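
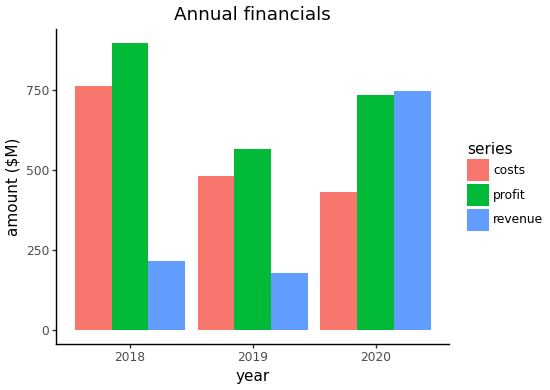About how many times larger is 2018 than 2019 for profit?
≈ 1.5×

2018 ≈ 900, 2019 ≈ 600; 900/600 ≈ 1.5.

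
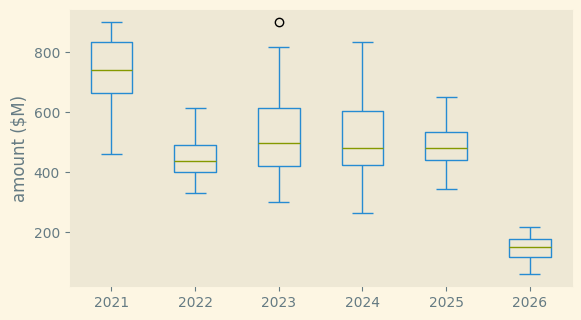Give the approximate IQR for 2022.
≈ 100

Q3 ≈ 500, Q1 ≈ 400; IQR ≈ 100.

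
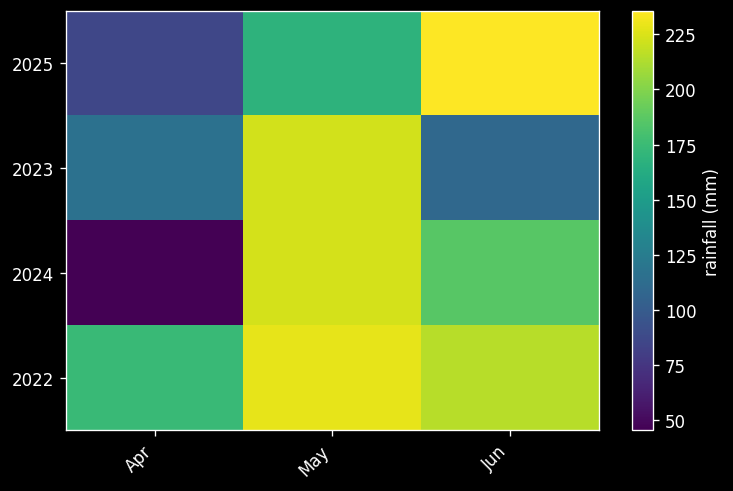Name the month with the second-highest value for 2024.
Jun

Top 3 for 2024: May ≈ 220, Jun ≈ 180, Apr ≈ 40.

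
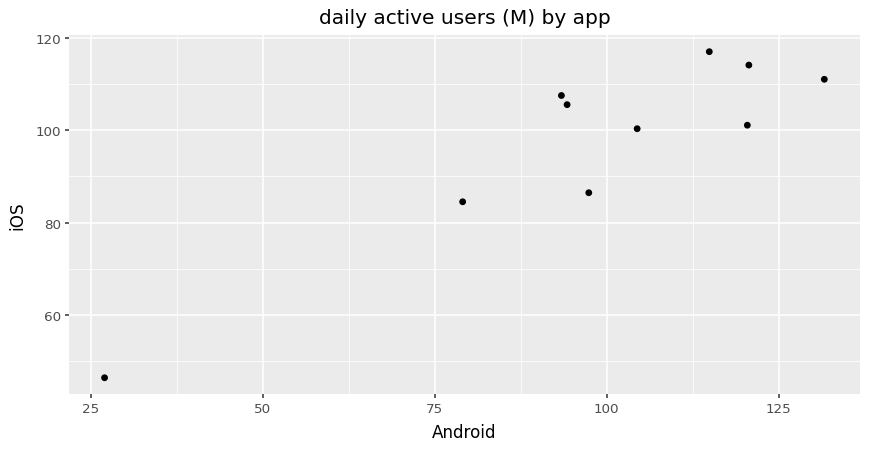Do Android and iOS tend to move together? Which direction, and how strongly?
Points are positively correlated; strong (|r| ≈ 0.9).

positive, strong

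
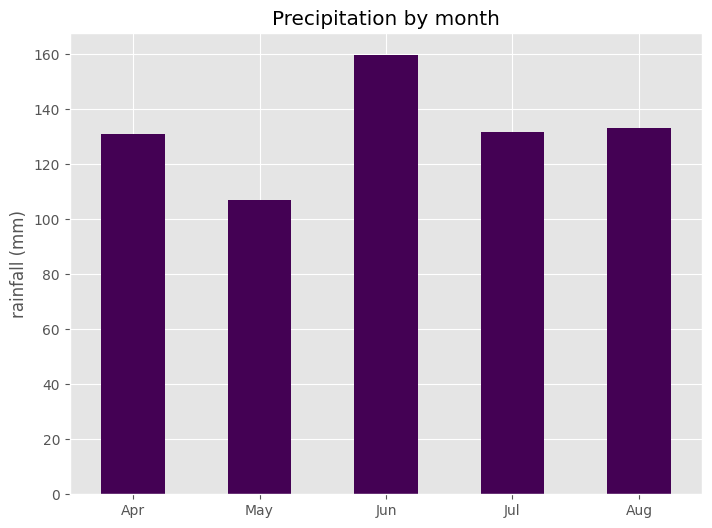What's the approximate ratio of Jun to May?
≈ 1.6×

Jun ≈ 160, May ≈ 100; 160/100 ≈ 1.6.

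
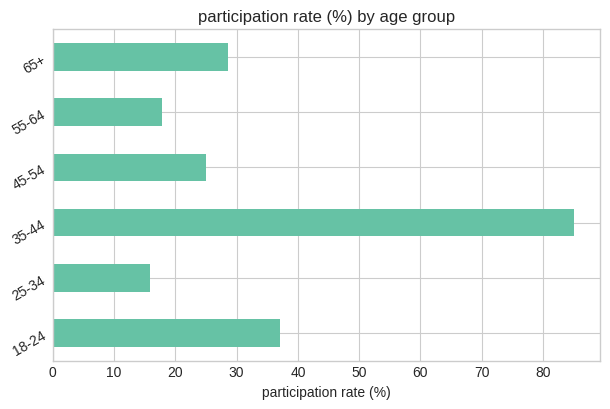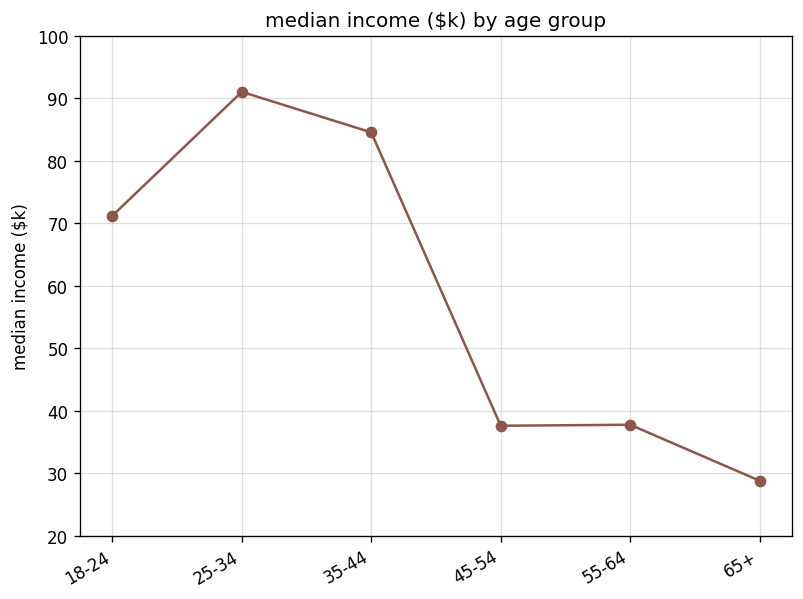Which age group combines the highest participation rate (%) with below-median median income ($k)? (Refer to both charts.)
65+

Chart 2 median median income ($k) ≈ 50; below-median age groups: 45-54, 55-64, 65+. Among those, 65+ has the highest participation rate (%) (≈ 30).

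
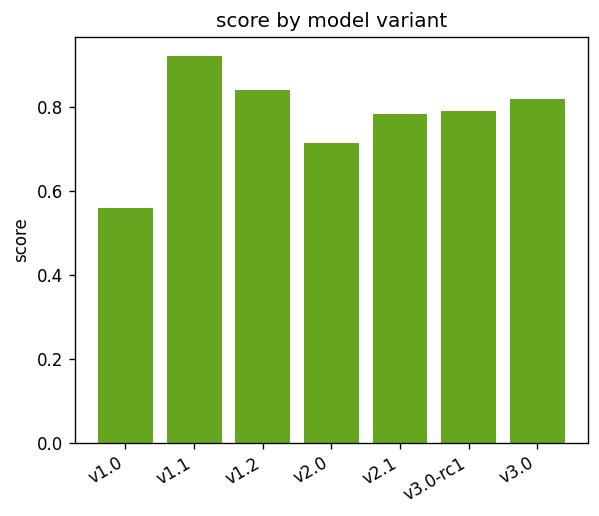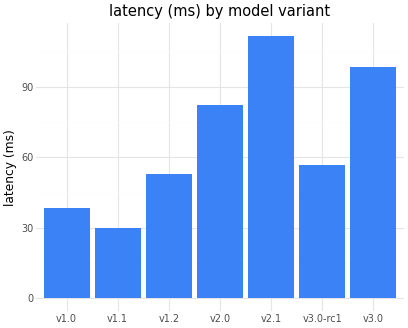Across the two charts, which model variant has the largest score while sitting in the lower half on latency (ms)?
v1.1

Chart 2 median latency (ms) ≈ 60; below-median model variants: v1.0, v1.1, v1.2. Among those, v1.1 has the highest score (≈ 0.9).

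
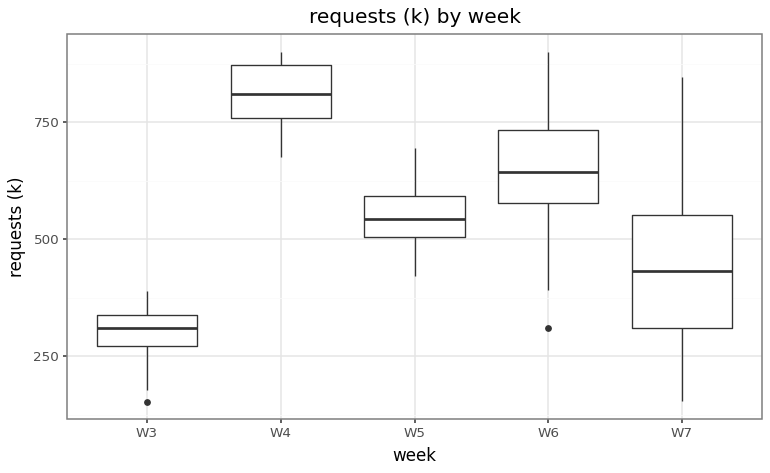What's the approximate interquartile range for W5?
≈ 100

Q3 ≈ 600, Q1 ≈ 500; IQR ≈ 100.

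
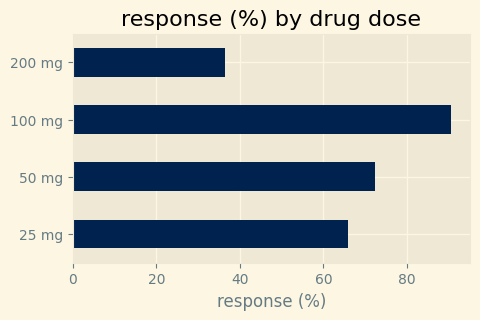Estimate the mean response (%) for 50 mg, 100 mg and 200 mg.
≈ 67

(70 + 90 + 40) / 3 ≈ 67.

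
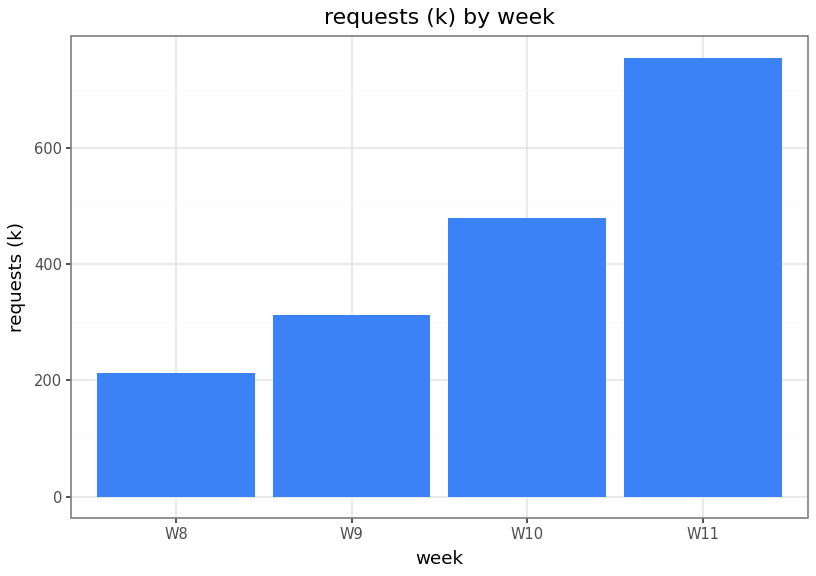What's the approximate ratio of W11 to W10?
≈ 1.6×

W11 ≈ 800, W10 ≈ 500; 800/500 ≈ 1.6.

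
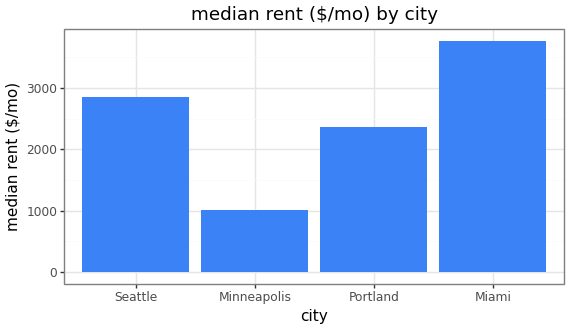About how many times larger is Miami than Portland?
≈ 1.6×

Miami ≈ 4000, Portland ≈ 2500; 4000/2500 ≈ 1.6.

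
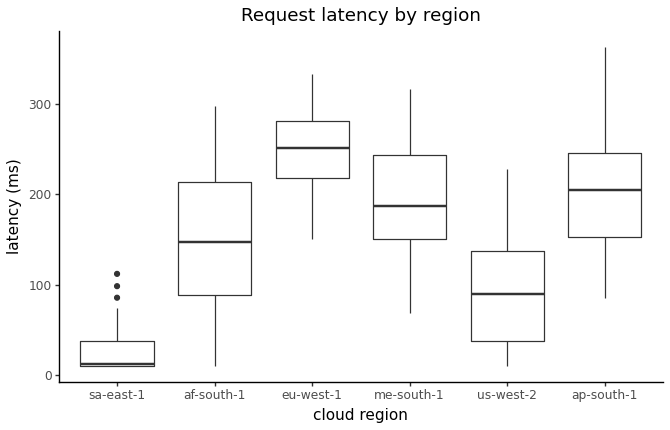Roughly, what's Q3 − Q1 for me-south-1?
Q3 ≈ 240, Q1 ≈ 160; IQR ≈ 80.

≈ 80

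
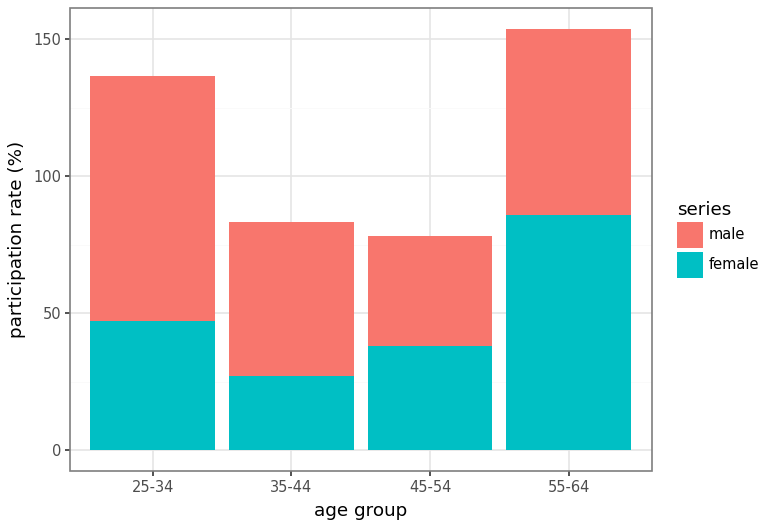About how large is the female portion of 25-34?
female top ≈ 40, bottom ≈ 0; segment ≈ 40.

≈ 40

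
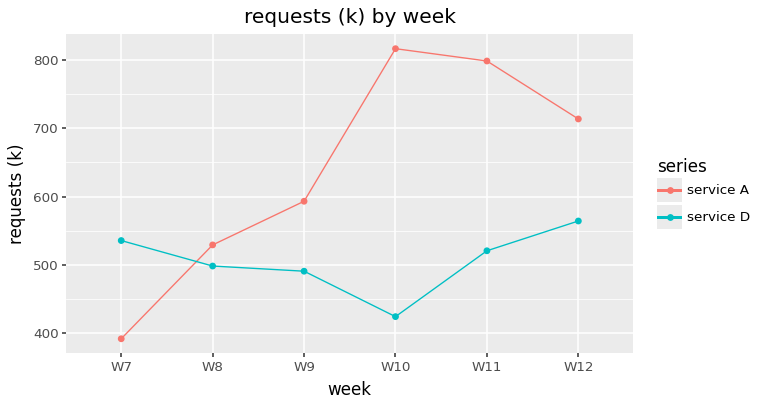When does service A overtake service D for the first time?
W8

W7: service A ≈ 400 vs service D ≈ 550 (not yet); W8: service A ≈ 550 vs service D ≈ 500 (first crossover).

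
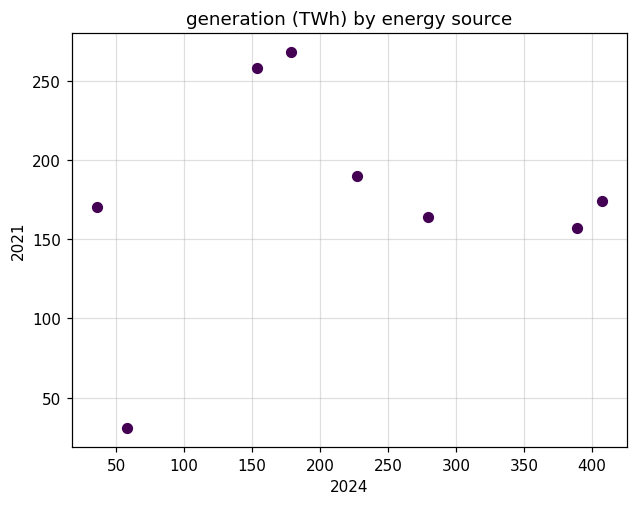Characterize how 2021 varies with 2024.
no clear correlation

Points are roughly uncorrelated; weak (|r| ≈ 0.2).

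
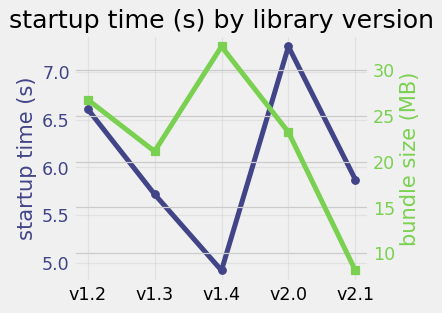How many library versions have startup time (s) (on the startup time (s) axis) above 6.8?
Above 6.8: v2.0.

1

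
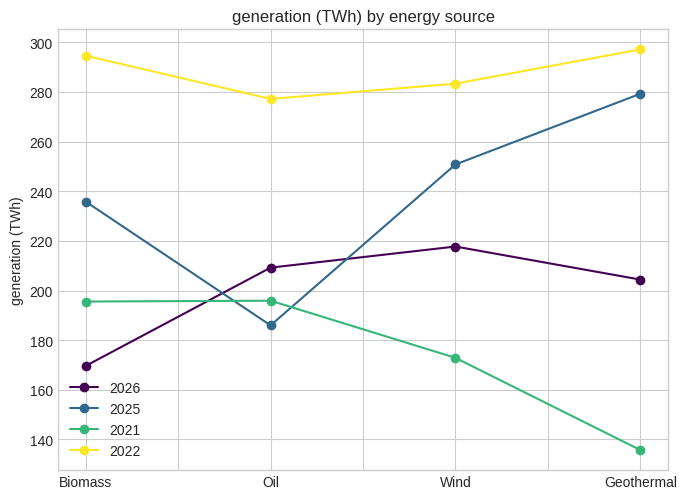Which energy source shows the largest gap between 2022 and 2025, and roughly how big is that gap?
Oil, ≈ 100 TWh

Oil: 2022 ≈ 280, 2025 ≈ 180 → gap ≈ 100. Next-largest (Biomass) is only ≈ 60.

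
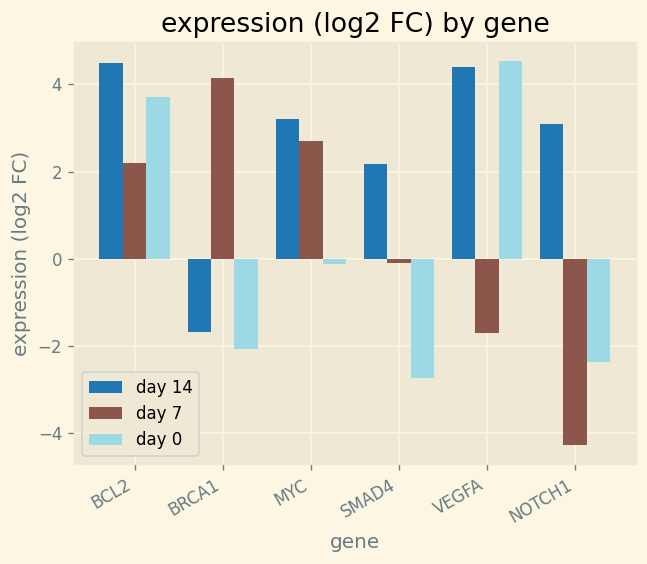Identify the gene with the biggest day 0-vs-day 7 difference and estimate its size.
VEGFA, ≈ 7 log2 FC

VEGFA: day 0 ≈ 5, day 7 ≈ -2 → gap ≈ 7. Next-largest (BRCA1) is only ≈ 6.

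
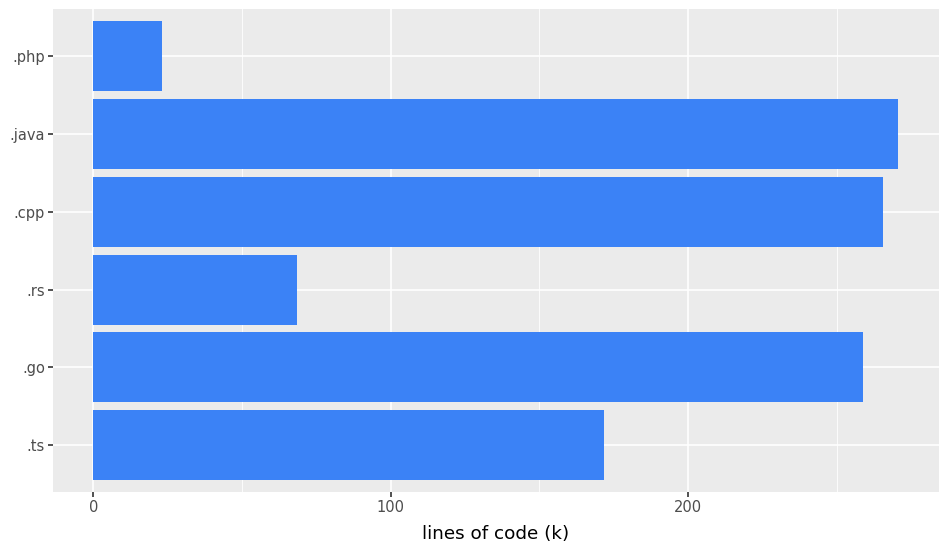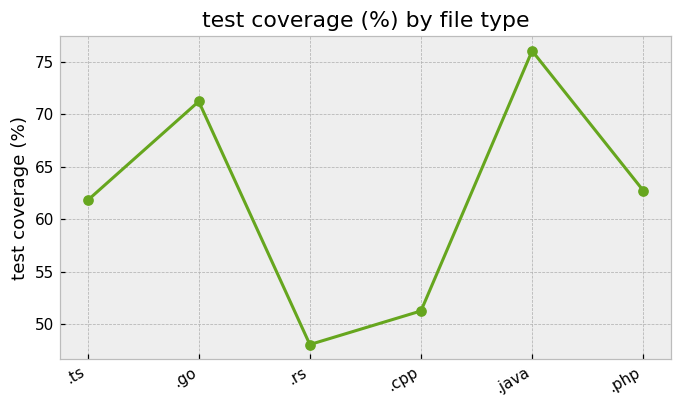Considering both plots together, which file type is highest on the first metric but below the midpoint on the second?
Chart 2 median test coverage (%) ≈ 60; below-median file types: .ts, .rs, .cpp. Among those, .cpp has the highest lines of code (k) (≈ 275).

.cpp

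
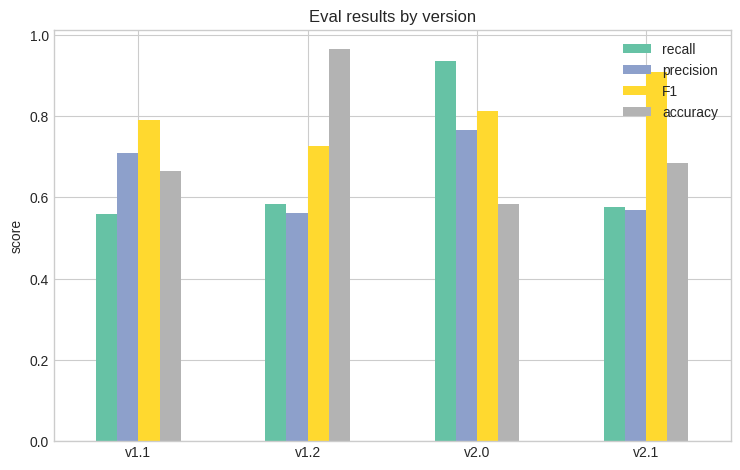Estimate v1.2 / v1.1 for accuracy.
≈ 1.43×

v1.2 ≈ 1.0, v1.1 ≈ 0.7; 1.0/0.7 ≈ 1.43.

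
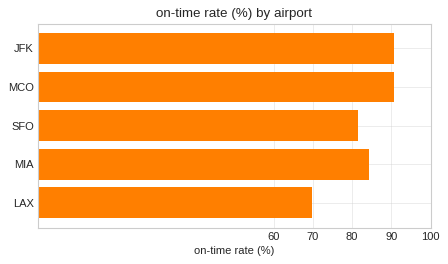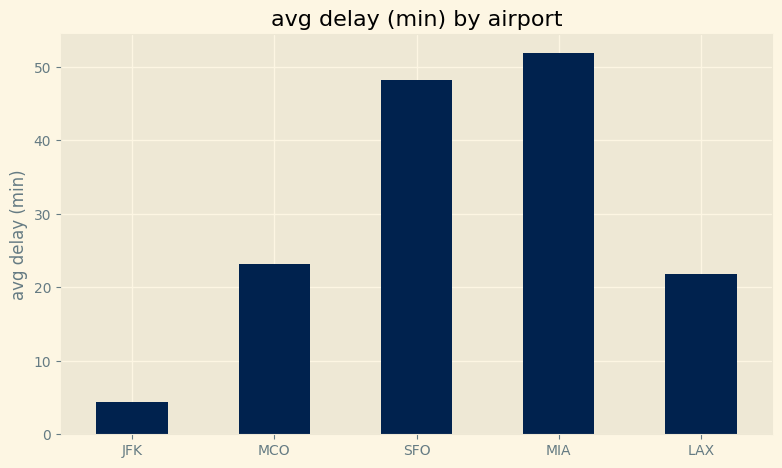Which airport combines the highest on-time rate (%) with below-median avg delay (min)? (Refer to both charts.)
JFK

Chart 2 median avg delay (min) ≈ 25; below-median airports: JFK, LAX. Among those, JFK has the highest on-time rate (%) (≈ 90).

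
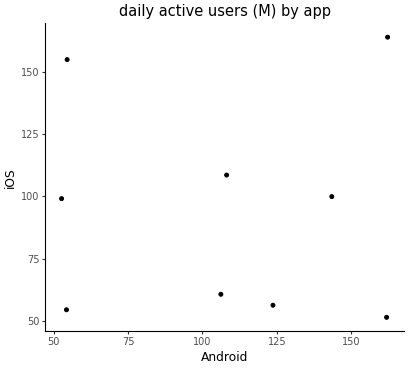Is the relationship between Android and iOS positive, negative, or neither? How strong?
no clear correlation

Points are roughly uncorrelated; weak (|r| ≈ 0.0).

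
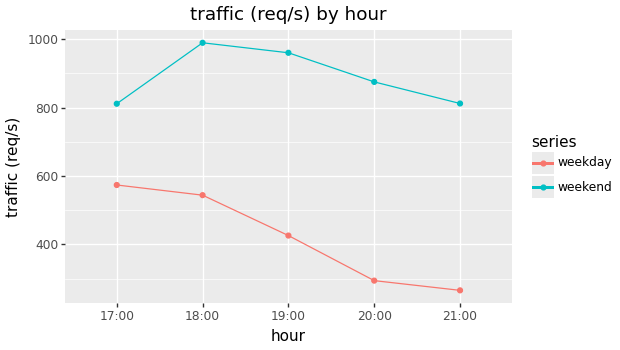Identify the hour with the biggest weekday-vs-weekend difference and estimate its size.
20:00: weekday ≈ 300, weekend ≈ 900 → gap ≈ 600. Next-largest (21:00) is only ≈ 500.

20:00, ≈ 600 req/s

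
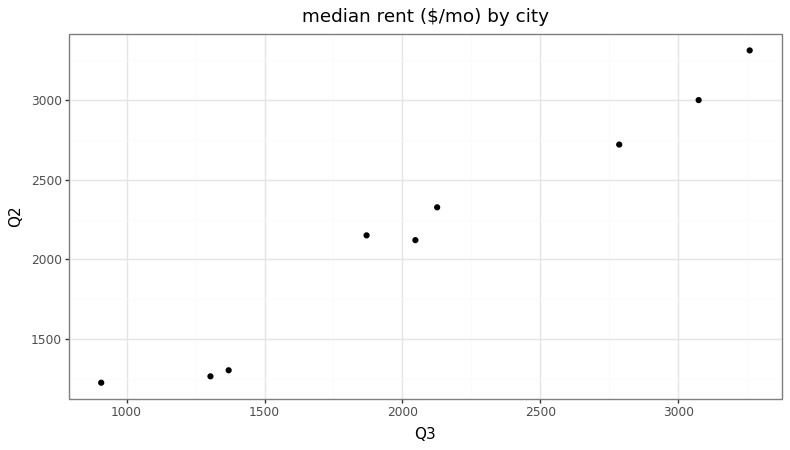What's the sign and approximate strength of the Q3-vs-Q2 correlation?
Points are positively correlated; strong (|r| ≈ 1.0).

positive, strong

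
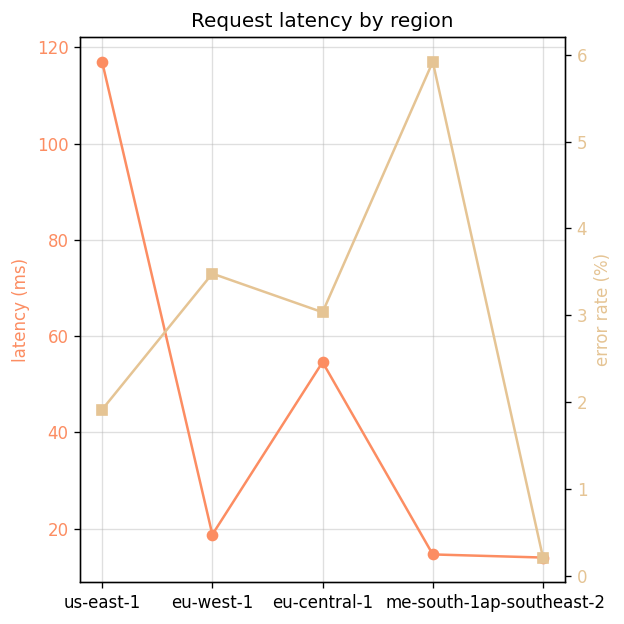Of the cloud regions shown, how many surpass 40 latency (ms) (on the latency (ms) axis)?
2

Above 40: us-east-1, eu-central-1.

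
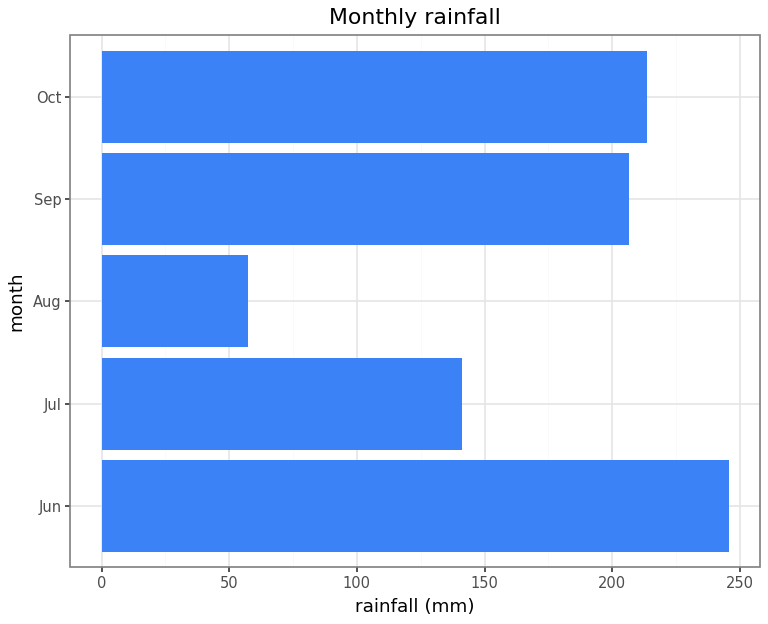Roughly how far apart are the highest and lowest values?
Max Jun ≈ 250, min Aug ≈ 50; range ≈ 200.

≈ 200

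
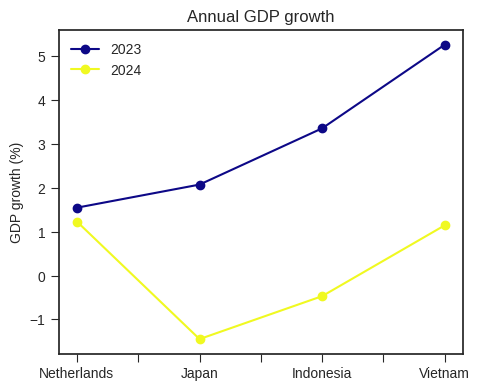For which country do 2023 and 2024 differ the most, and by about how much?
Vietnam: 2023 ≈ 5, 2024 ≈ 1 → gap ≈ 4. Next-largest (Indonesia) is only ≈ 3.

Vietnam, ≈ 4 %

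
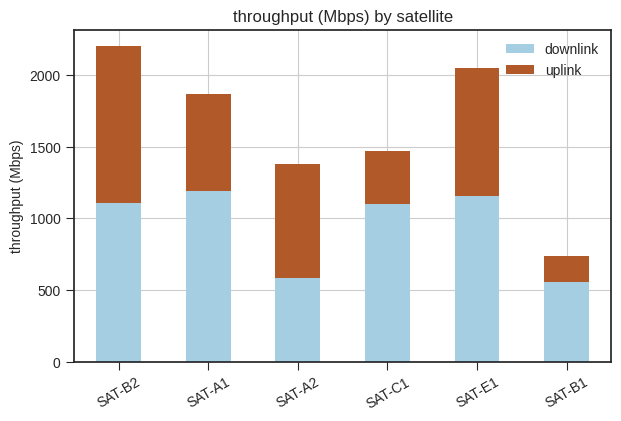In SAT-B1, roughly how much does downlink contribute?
≈ 600

downlink top ≈ 600, bottom ≈ 0; segment ≈ 600.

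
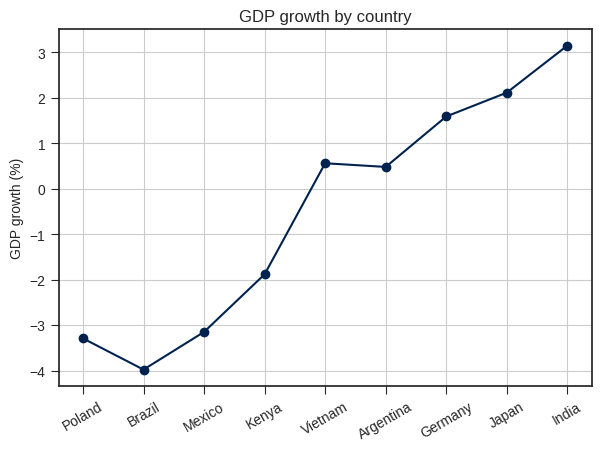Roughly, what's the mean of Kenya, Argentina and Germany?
(-2 + 0 + 2) / 3 ≈ 0.

≈ 0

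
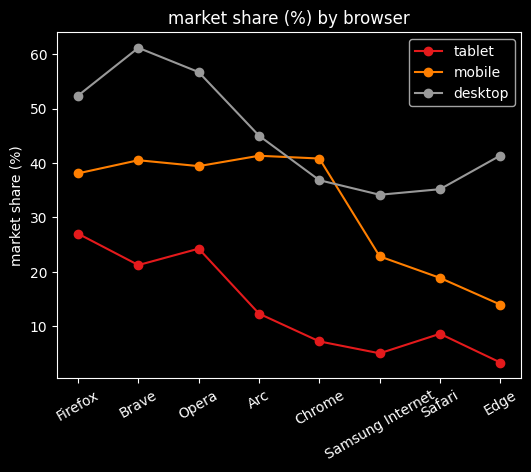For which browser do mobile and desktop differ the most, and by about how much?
Edge, ≈ 25 %

Edge: mobile ≈ 15, desktop ≈ 40 → gap ≈ 25. Next-largest (Brave) is only ≈ 20.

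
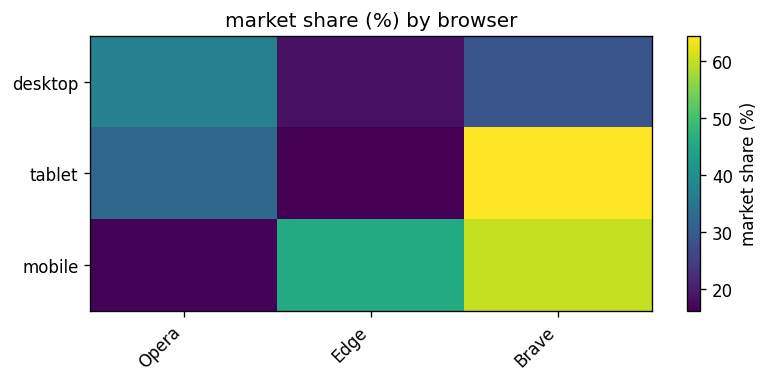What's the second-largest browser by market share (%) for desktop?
Brave

Top 3 for desktop: Opera ≈ 35, Brave ≈ 30, Edge ≈ 20.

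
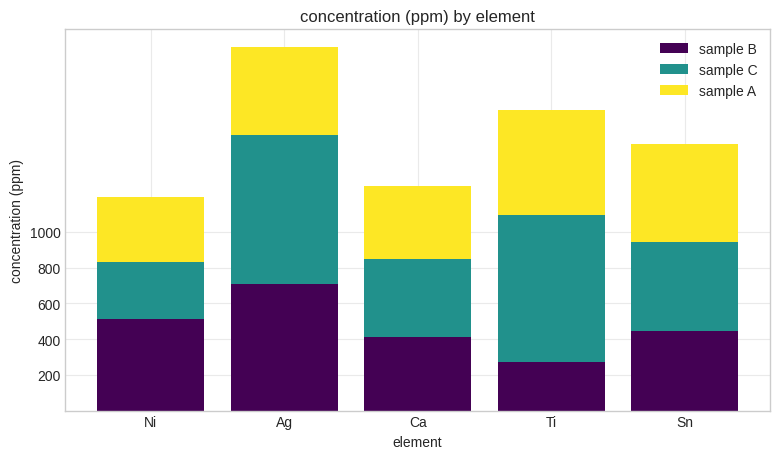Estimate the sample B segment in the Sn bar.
≈ 400

sample B top ≈ 400, bottom ≈ 0; segment ≈ 400.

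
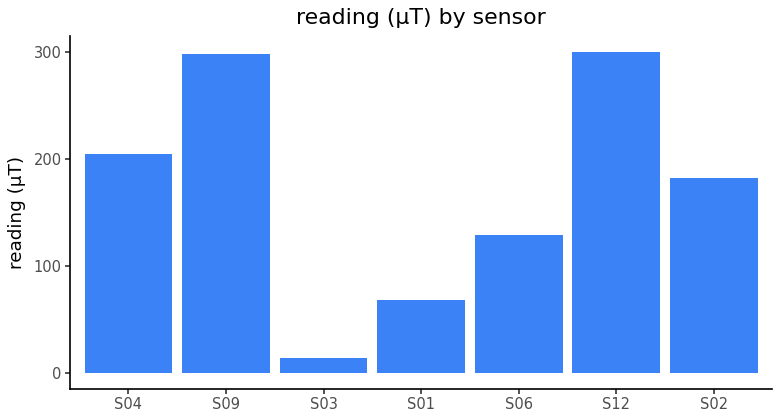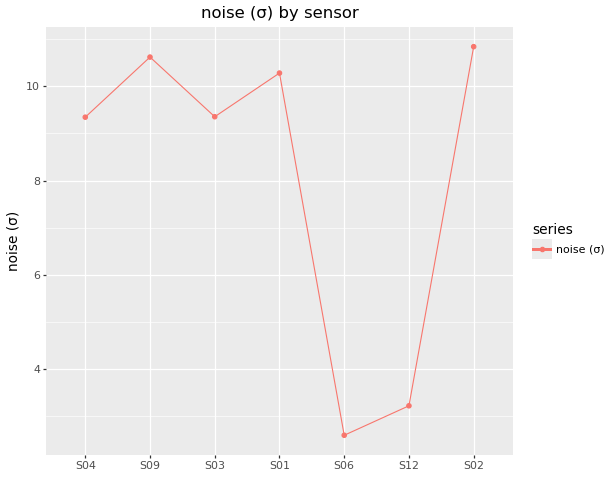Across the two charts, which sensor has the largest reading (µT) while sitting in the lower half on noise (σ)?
Chart 2 median noise (σ) ≈ 9; below-median sensors: S04, S06, S12. Among those, S12 has the highest reading (µT) (≈ 300).

S12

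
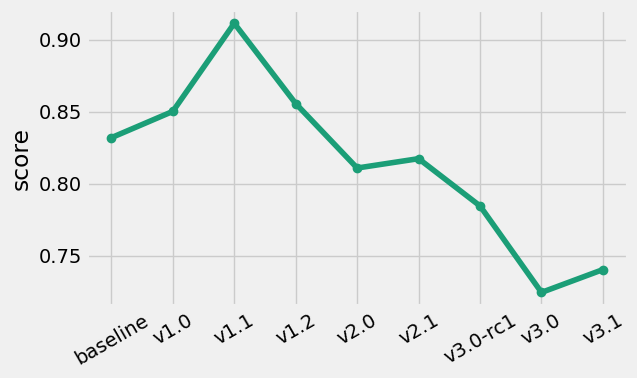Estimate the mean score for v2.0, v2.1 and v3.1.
(0.82 + 0.82 + 0.74) / 3 ≈ 0.79.

≈ 0.79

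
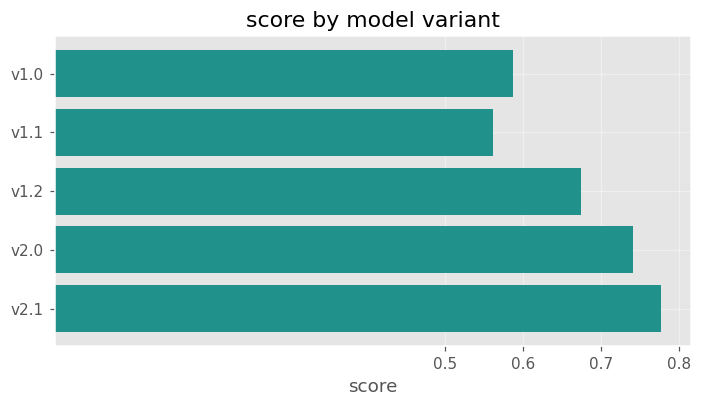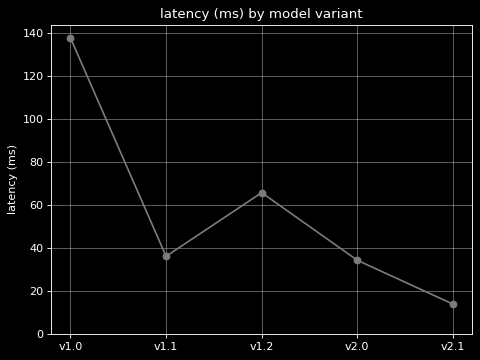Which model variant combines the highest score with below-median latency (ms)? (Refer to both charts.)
v2.1

Chart 2 median latency (ms) ≈ 40; below-median model variants: v2.0, v2.1. Among those, v2.1 has the highest score (≈ 0.8).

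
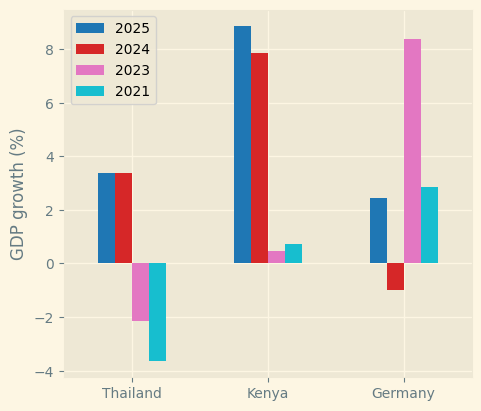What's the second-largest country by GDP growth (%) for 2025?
Thailand

Top 3 for 2025: Kenya ≈ 8, Thailand ≈ 4, Germany ≈ 2.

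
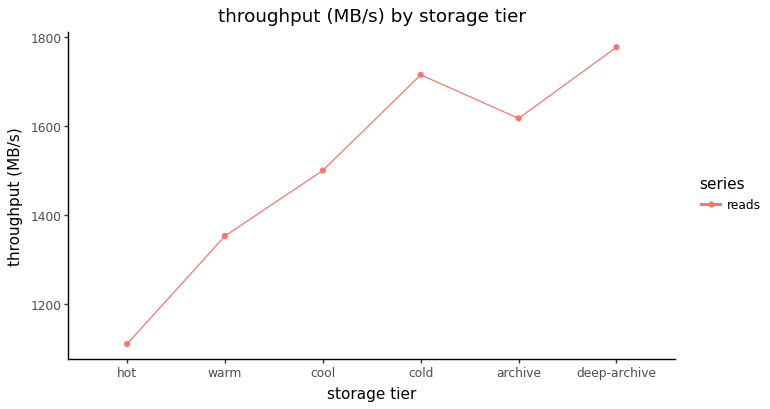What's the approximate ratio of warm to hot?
warm ≈ 1400, hot ≈ 1100; 1400/1100 ≈ 1.27.

≈ 1.27×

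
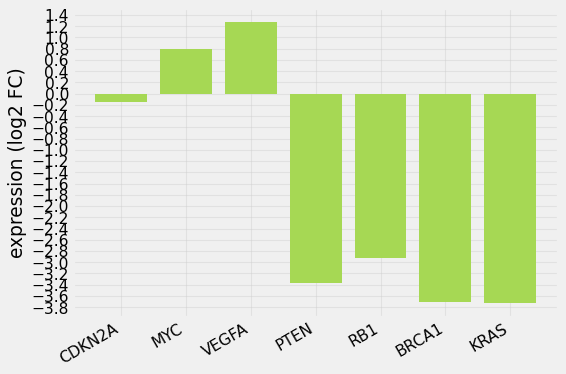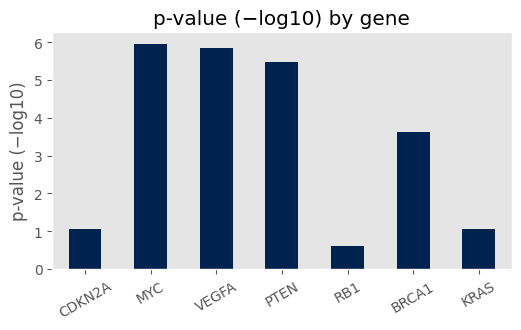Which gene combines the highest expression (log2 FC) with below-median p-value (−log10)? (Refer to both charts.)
CDKN2A

Chart 2 median p-value (−log10) ≈ 4; below-median genes: CDKN2A, RB1, KRAS. Among those, CDKN2A has the highest expression (log2 FC) (≈ -0.2).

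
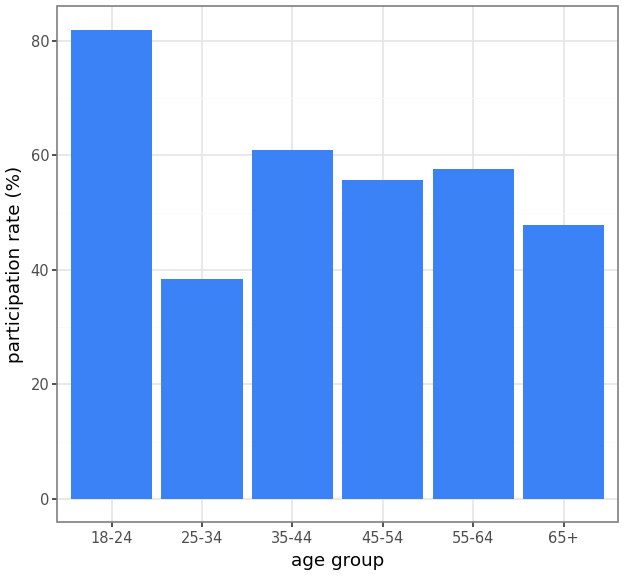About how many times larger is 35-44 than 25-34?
≈ 1.5×

35-44 ≈ 60, 25-34 ≈ 40; 60/40 ≈ 1.5.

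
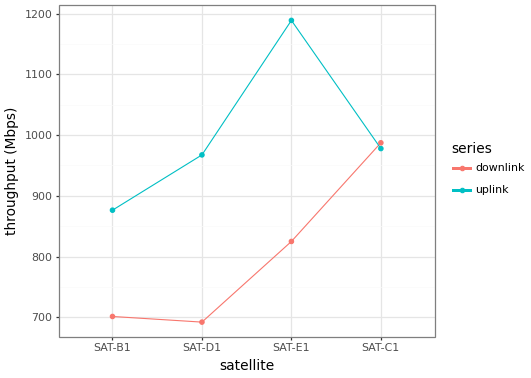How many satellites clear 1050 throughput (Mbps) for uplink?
1

Above 1050: SAT-E1.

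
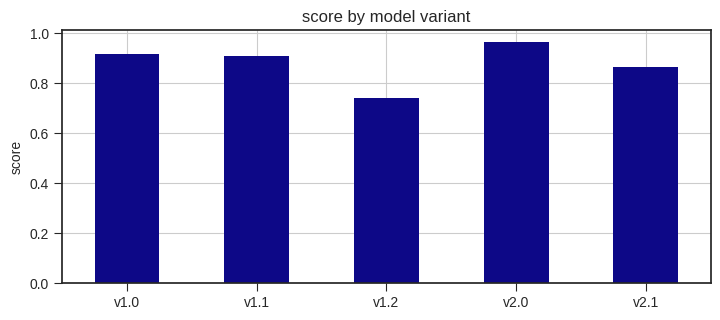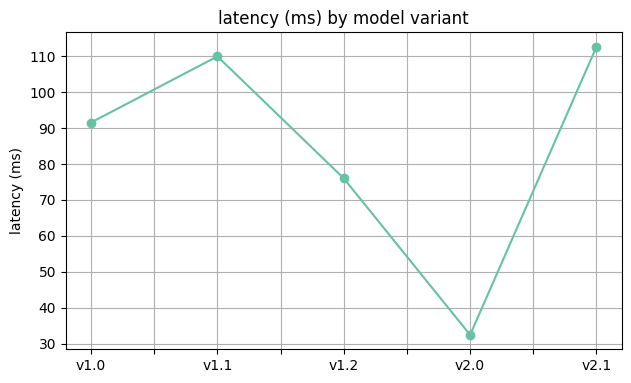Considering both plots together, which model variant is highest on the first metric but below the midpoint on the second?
v2.0

Chart 2 median latency (ms) ≈ 100; below-median model variants: v1.2, v2.0. Among those, v2.0 has the highest score (≈ 1).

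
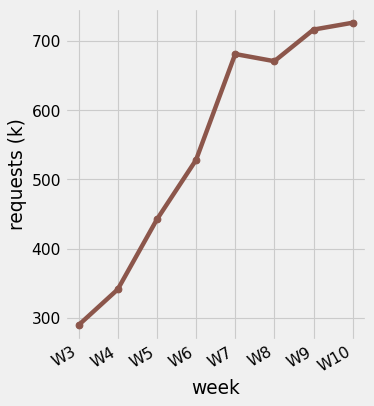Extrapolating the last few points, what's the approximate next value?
≈ 800

Last three: 650, 700, 750 → slope ≈ 50/step → next ≈ 800.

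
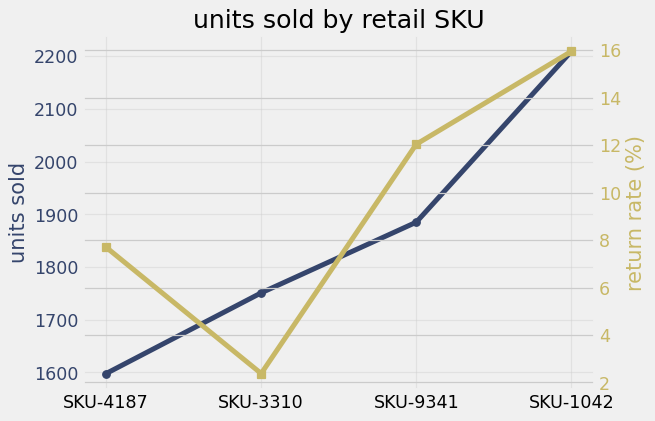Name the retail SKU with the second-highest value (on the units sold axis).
Top 3 (on the units sold axis): SKU-1042 ≈ 2200, SKU-9341 ≈ 1900, SKU-3310 ≈ 1800.

SKU-9341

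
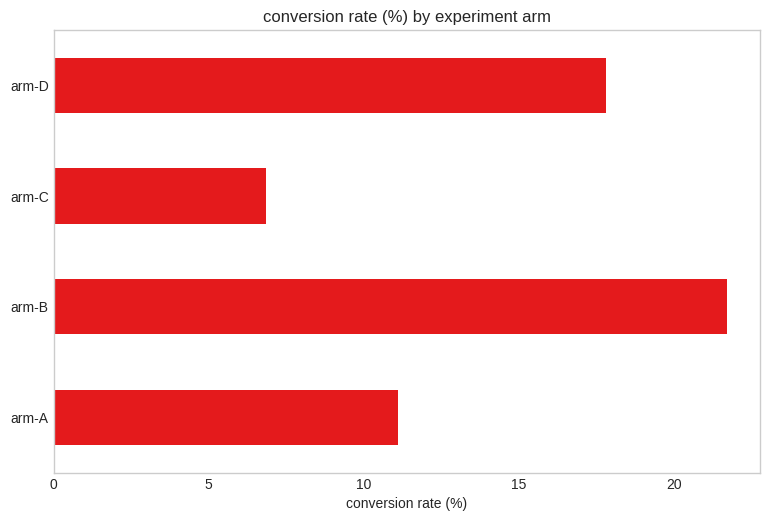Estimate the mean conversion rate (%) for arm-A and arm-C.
≈ 9

(12 + 6) / 2 ≈ 9.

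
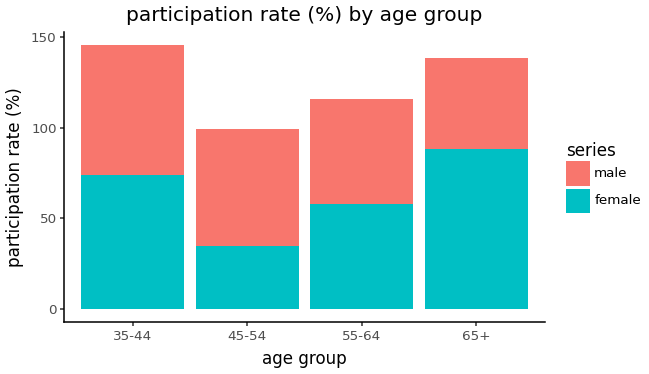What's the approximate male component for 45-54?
male top ≈ 100, bottom ≈ 40; segment ≈ 60.

≈ 60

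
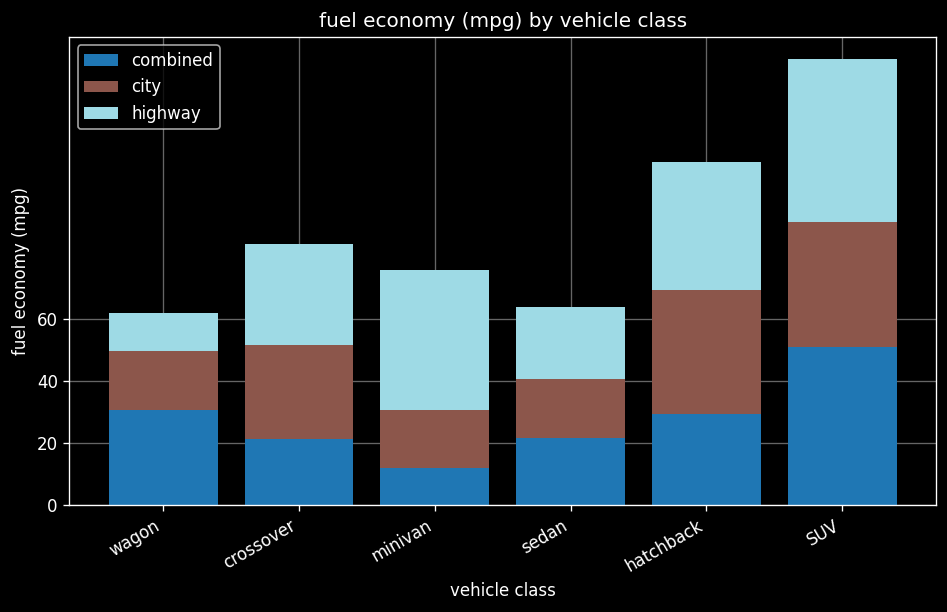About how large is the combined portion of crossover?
≈ 20

combined top ≈ 20, bottom ≈ 0; segment ≈ 20.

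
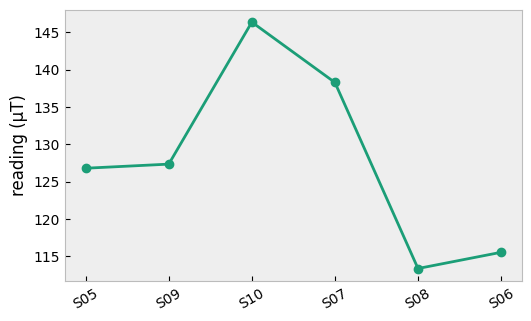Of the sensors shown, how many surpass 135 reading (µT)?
2

Above 135: S10, S07.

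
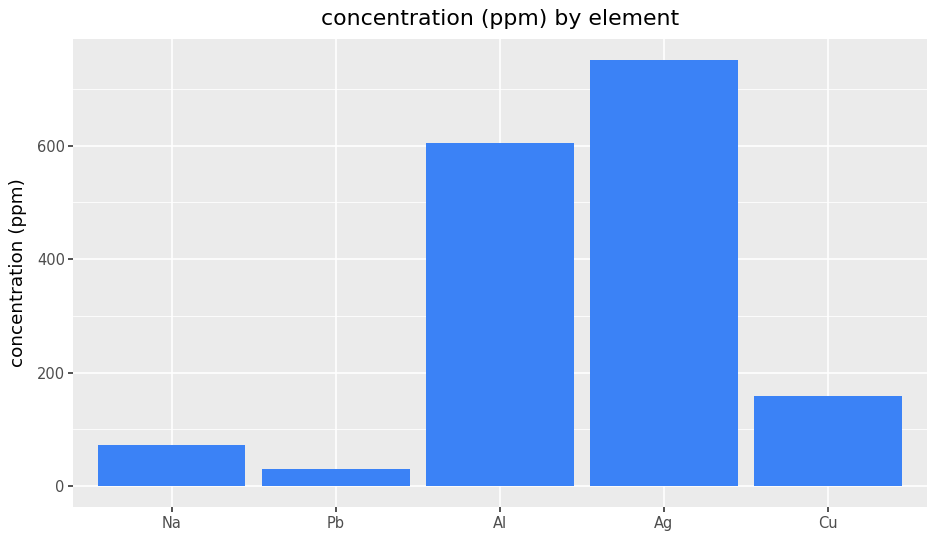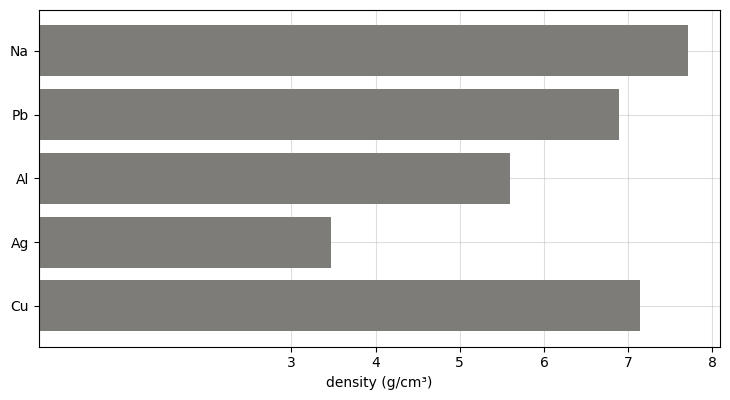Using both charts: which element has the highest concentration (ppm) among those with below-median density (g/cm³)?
Chart 2 median density (g/cm³) ≈ 7; below-median elements: Al, Ag. Among those, Ag has the highest concentration (ppm) (≈ 800).

Ag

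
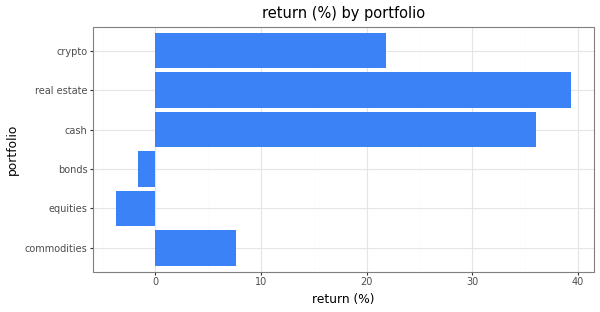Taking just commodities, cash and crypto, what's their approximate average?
(10 + 35 + 20) / 3 ≈ 22.

≈ 22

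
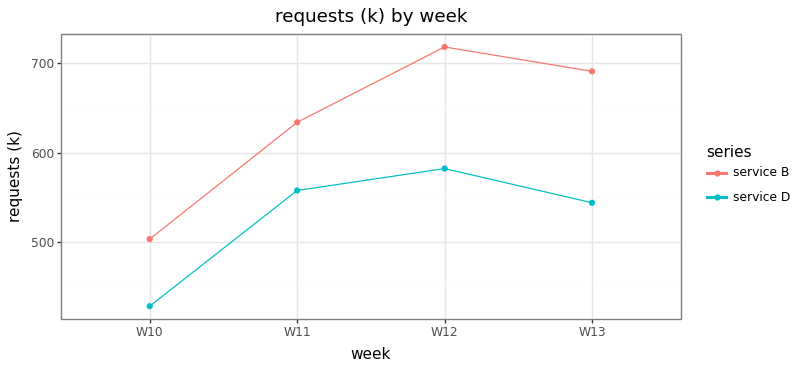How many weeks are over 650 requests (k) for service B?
2

Above 650: W12, W13.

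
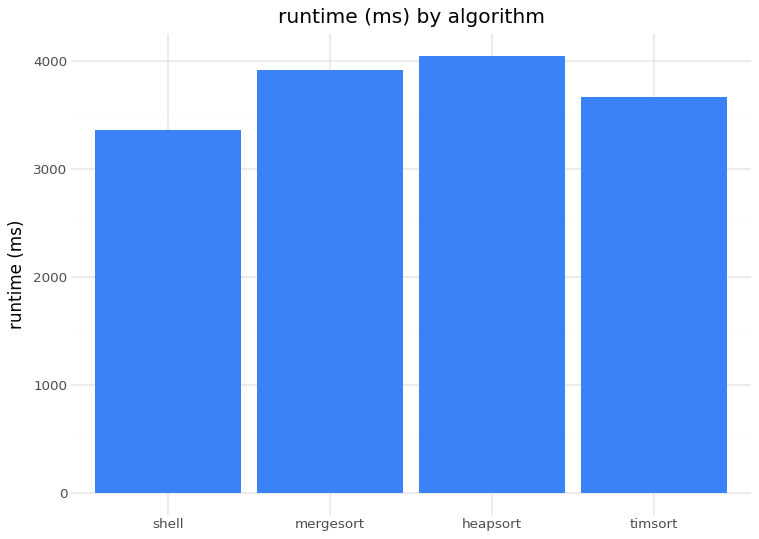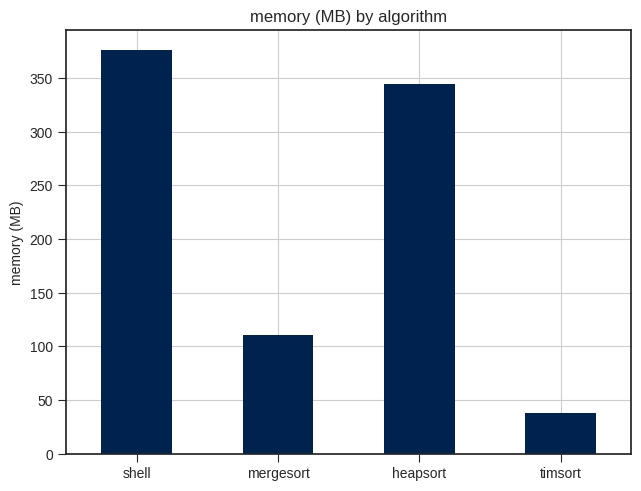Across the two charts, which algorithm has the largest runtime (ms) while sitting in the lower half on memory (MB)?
Chart 2 median memory (MB) ≈ 250; below-median algorithms: mergesort, timsort. Among those, mergesort has the highest runtime (ms) (≈ 4000).

mergesort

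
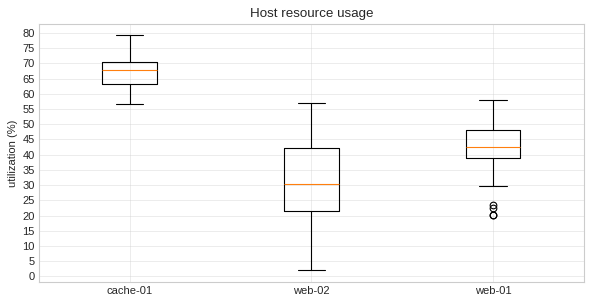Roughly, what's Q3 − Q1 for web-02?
≈ 20

Q3 ≈ 40, Q1 ≈ 20; IQR ≈ 20.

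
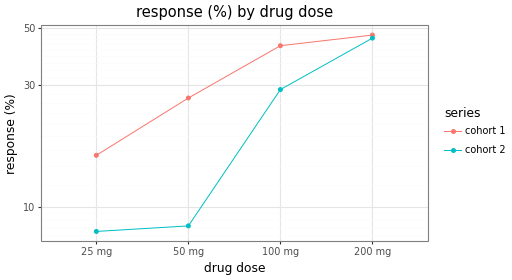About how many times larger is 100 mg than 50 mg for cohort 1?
100 mg ≈ 45, 50 mg ≈ 25; 45/25 ≈ 1.8.

≈ 1.8×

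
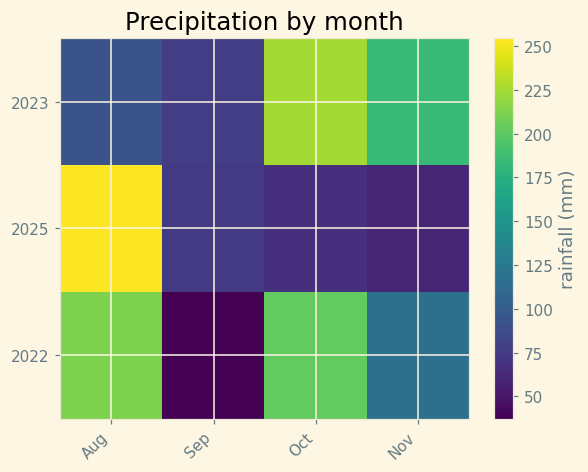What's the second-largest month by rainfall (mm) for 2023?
Nov

Top 3 for 2023: Oct ≈ 220, Nov ≈ 180, Aug ≈ 100.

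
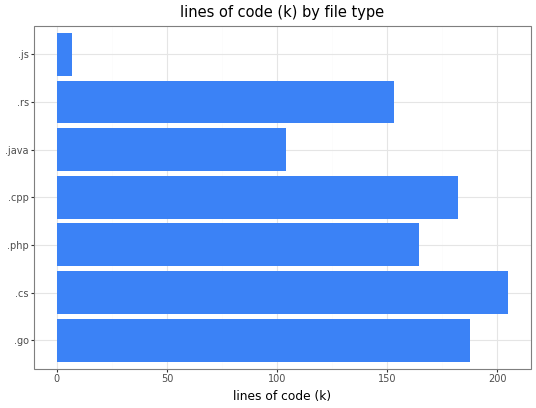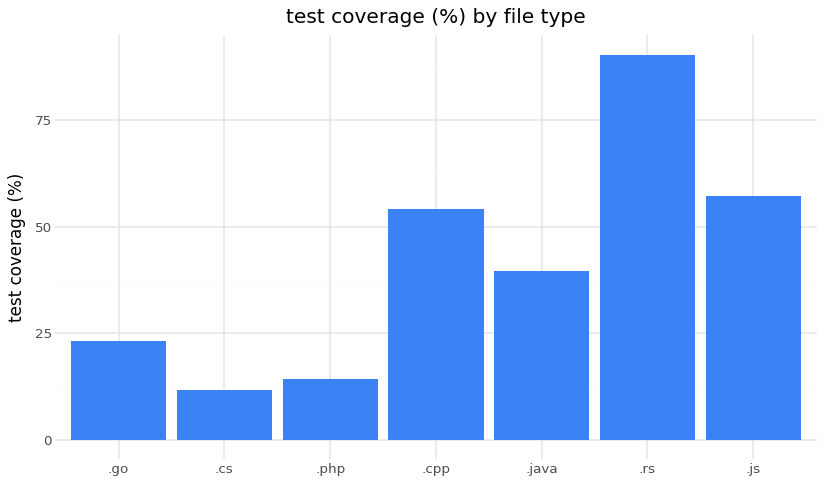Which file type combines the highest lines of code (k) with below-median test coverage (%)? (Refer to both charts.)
.cs

Chart 2 median test coverage (%) ≈ 40; below-median file types: .go, .cs, .php. Among those, .cs has the highest lines of code (k) (≈ 200).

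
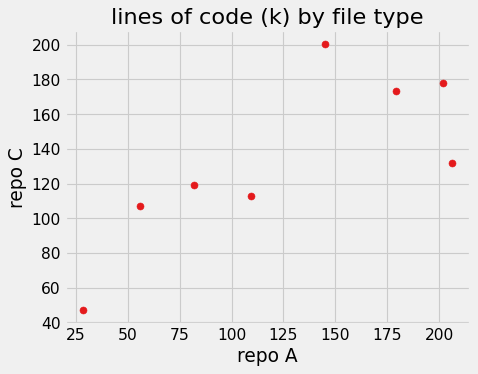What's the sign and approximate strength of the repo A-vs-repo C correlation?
positive, strong

Points are positively correlated; strong (|r| ≈ 0.8).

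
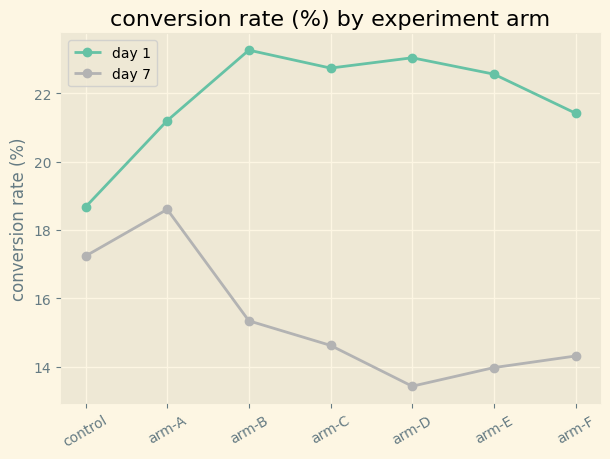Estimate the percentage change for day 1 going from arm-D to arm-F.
arm-D ≈ 23, arm-F ≈ 21; (21 − 23) / 23 ≈ -8.7%.

≈ -8.7%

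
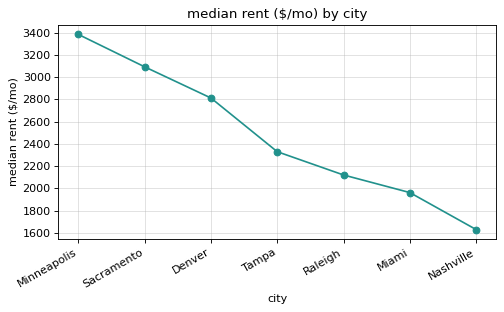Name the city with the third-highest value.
Top 4: Minneapolis ≈ 3400, Sacramento ≈ 3000, Denver ≈ 2800, Tampa ≈ 2400.

Denver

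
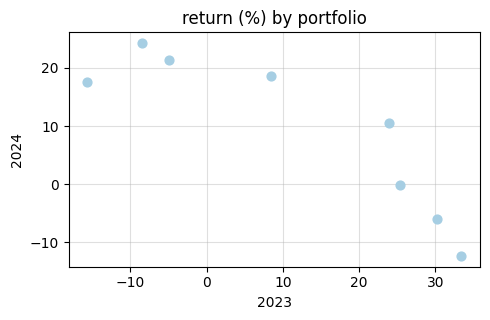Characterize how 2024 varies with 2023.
negative, strong

Points are negatively correlated; strong (|r| ≈ 0.9).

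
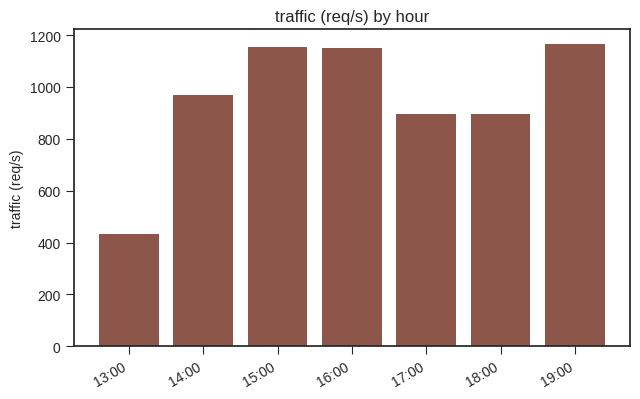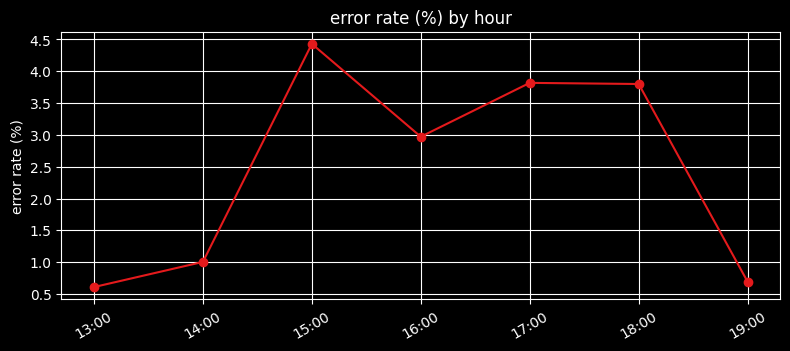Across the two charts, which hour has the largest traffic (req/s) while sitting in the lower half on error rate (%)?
19:00

Chart 2 median error rate (%) ≈ 3; below-median hours: 13:00, 14:00, 19:00. Among those, 19:00 has the highest traffic (req/s) (≈ 1200).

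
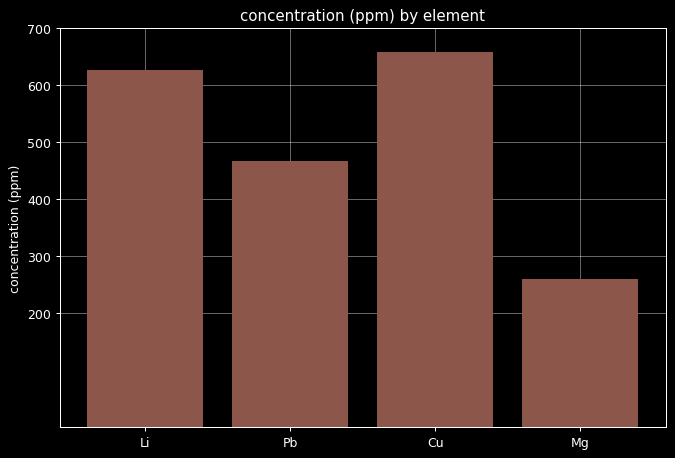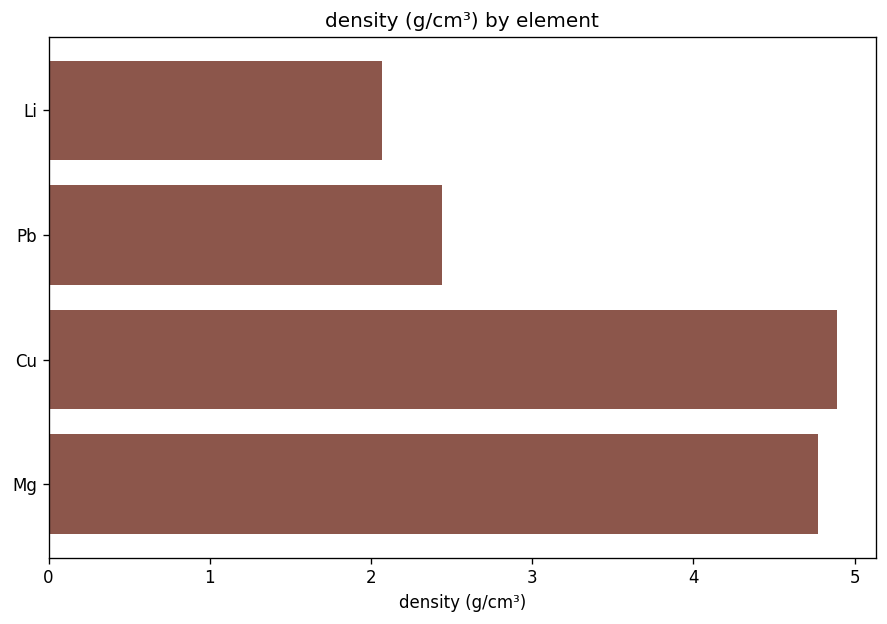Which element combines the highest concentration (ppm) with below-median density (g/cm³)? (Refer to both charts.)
Chart 2 median density (g/cm³) ≈ 3.5; below-median elements: Li, Pb. Among those, Li has the highest concentration (ppm) (≈ 600).

Li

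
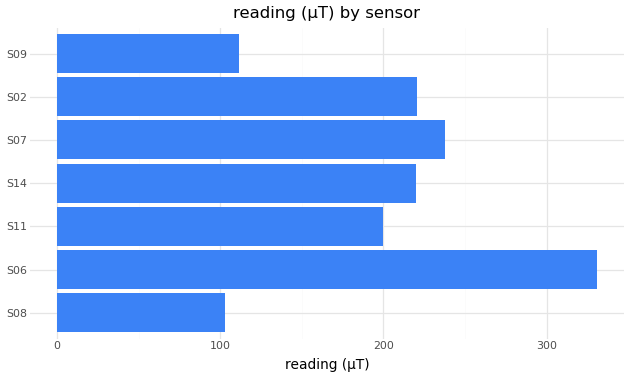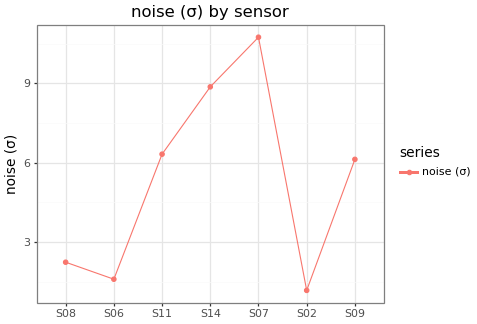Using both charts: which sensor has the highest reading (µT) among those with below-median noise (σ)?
Chart 2 median noise (σ) ≈ 6; below-median sensors: S08, S06, S02. Among those, S06 has the highest reading (µT) (≈ 350).

S06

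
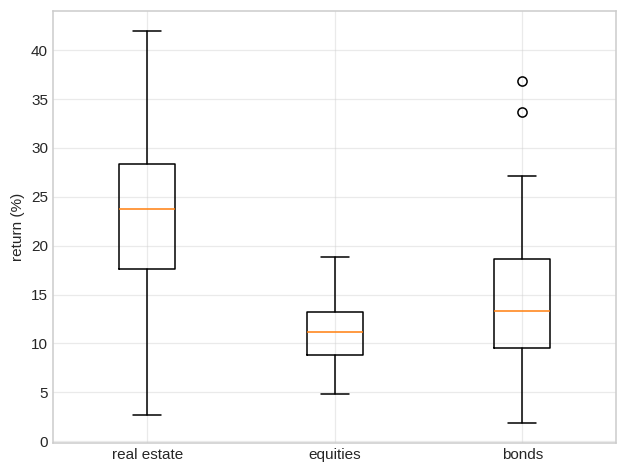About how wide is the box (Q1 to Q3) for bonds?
≈ 9

Q3 ≈ 19, Q1 ≈ 10; IQR ≈ 9.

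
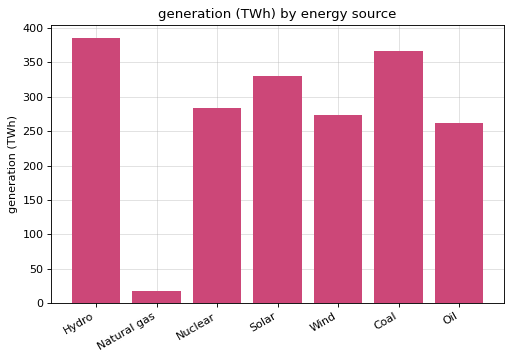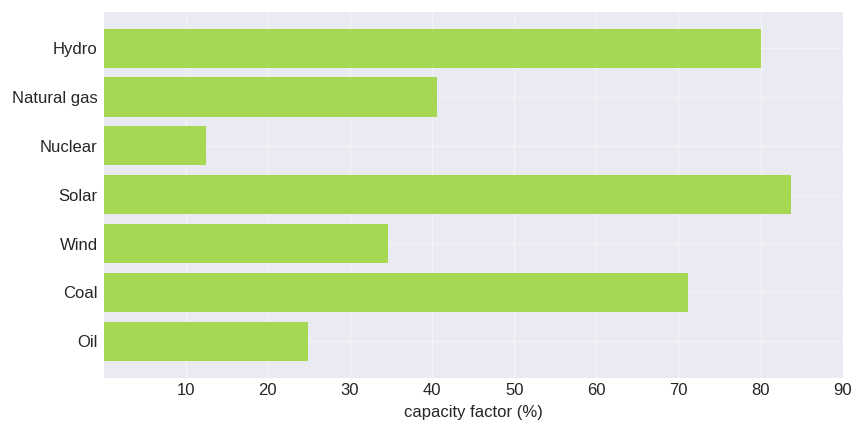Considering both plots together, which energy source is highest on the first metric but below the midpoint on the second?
Chart 2 median capacity factor (%) ≈ 40; below-median energy sources: Nuclear, Wind, Oil. Among those, Nuclear has the highest generation (TWh) (≈ 300).

Nuclear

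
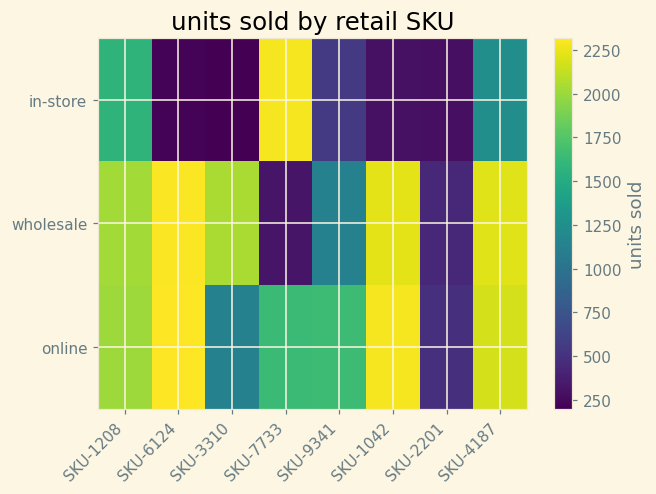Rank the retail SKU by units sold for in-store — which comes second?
SKU-1208

Top 3 for in-store: SKU-7733 ≈ 2200, SKU-1208 ≈ 1600, SKU-4187 ≈ 1200.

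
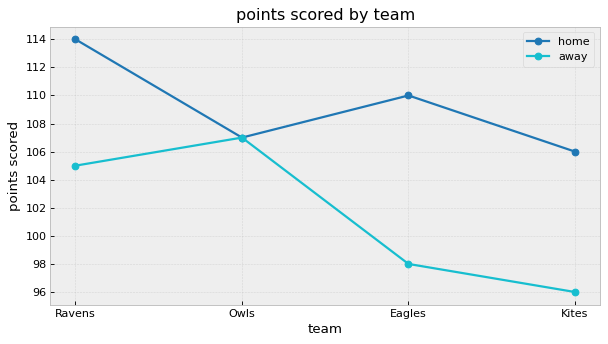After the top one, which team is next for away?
Top 3 for away: Owls ≈ 108, Ravens ≈ 104, Eagles ≈ 98.

Ravens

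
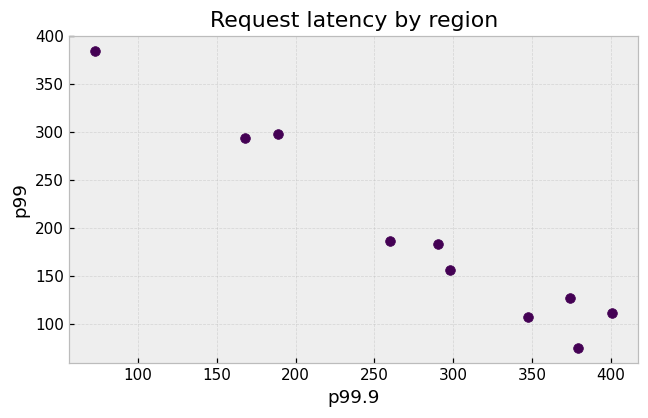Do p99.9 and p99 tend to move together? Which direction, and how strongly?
negative, strong

Points are negatively correlated; strong (|r| ≈ 1.0).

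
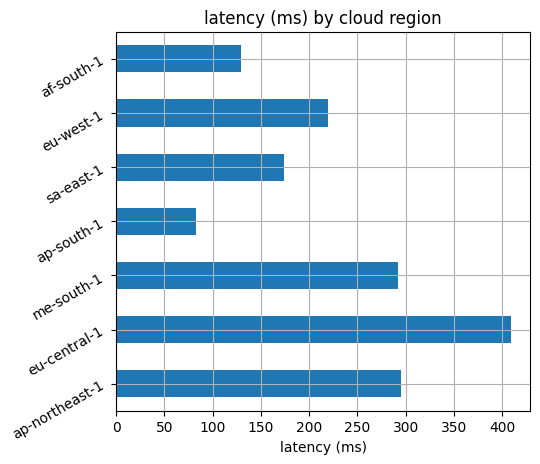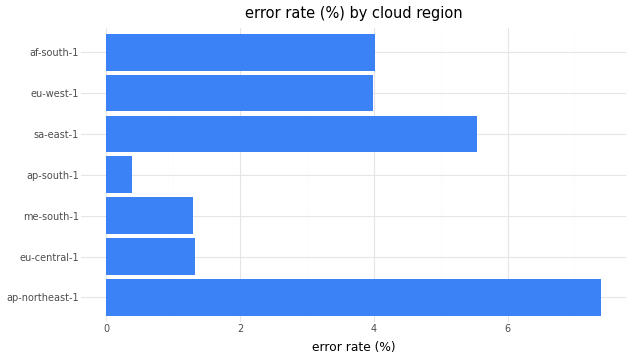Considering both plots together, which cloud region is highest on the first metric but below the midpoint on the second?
Chart 2 median error rate (%) ≈ 4; below-median cloud regions: eu-central-1, me-south-1, ap-south-1. Among those, eu-central-1 has the highest latency (ms) (≈ 400).

eu-central-1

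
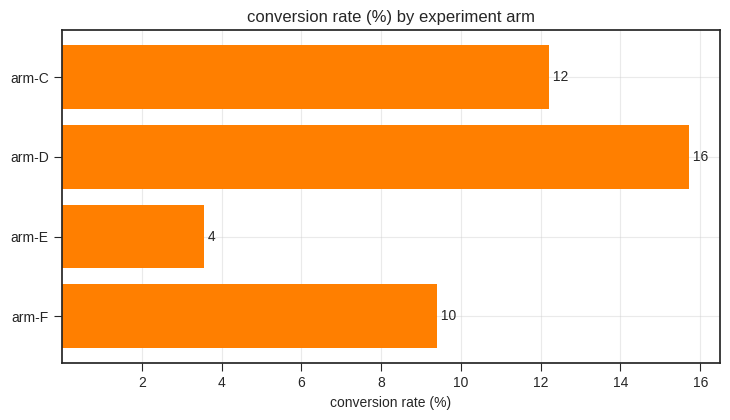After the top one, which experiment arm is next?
Top 3: arm-D ≈ 16, arm-C ≈ 12, arm-F ≈ 10.

arm-C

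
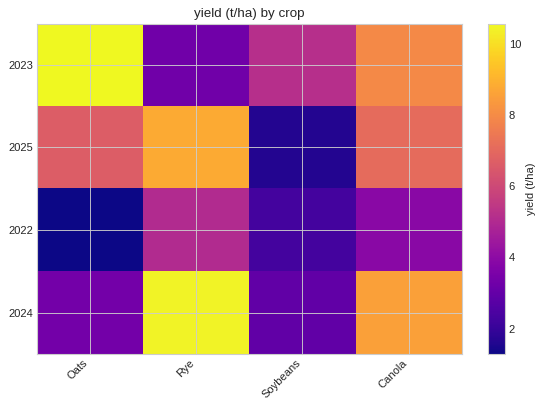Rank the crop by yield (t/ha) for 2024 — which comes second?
Top 3 for 2024: Rye ≈ 10, Canola ≈ 9, Oats ≈ 3.

Canola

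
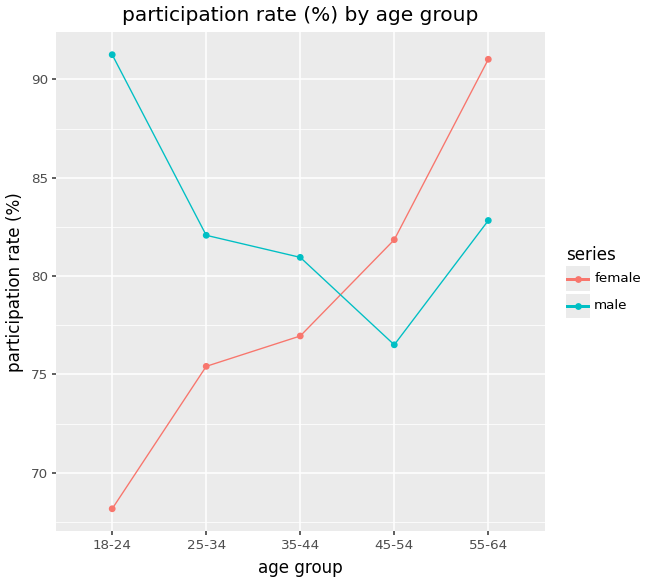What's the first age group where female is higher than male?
35-44: female ≈ 76 vs male ≈ 80 (not yet); 45-54: female ≈ 82 vs male ≈ 76 (first crossover).

45-54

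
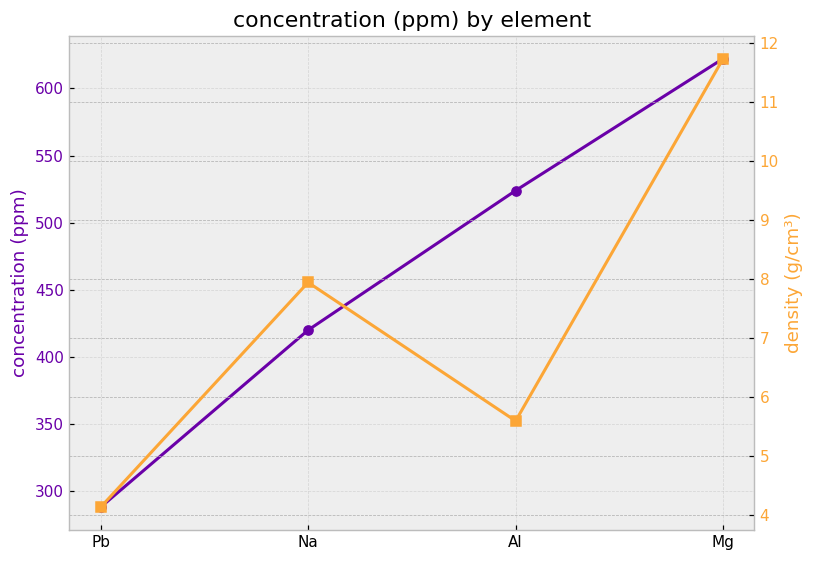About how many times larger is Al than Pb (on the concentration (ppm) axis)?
≈ 1.67×

Al ≈ 500, Pb ≈ 300; 500/300 ≈ 1.67.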